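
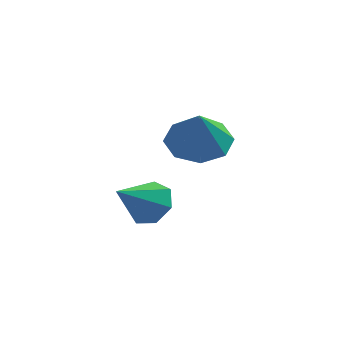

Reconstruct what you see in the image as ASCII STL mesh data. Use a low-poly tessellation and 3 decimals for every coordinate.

solid 
facet normal -0.150 0.519 -0.842
outer loop
vertex 2.179 0.097 -1.45
vertex 1.305 0.444 -1.08
vertex 2.265 0.758 -1.058
endloop
endfacet
facet normal 0.916 -0.286 0.281
outer loop
vertex 2.179 0.097 -1.45
vertex 2.265 0.758 -1.058
vertex 1.535 -0.344 0.2
endloop
endfacet
facet normal -0.150 0.518 -0.842
outer loop
vertex 2.265 0.758 -1.058
vertex 1.305 0.444 -1.08
vertex 1.789 1.235 -0.68
endloop
endfacet
facet normal 0.738 0.234 0.633
outer loop
vertex 2.265 0.758 -1.058
vertex 1.789 1.235 -0.68
vertex 1.535 -0.344 0.2
endloop
endfacet
facet normal -0.152 0.518 -0.841
outer loop
vertex 1.789 1.235 -0.68
vertex 1.305 0.444 -1.08
vertex 1.03 1.248 -0.535
endloop
endfacet
facet normal 0.174 0.458 0.872
outer loop
vertex 1.789 1.235 -0.68
vertex 1.03 1.248 -0.535
vertex 1.535 -0.344 0.2
endloop
endfacet
facet normal -0.150 0.519 -0.841
outer loop
vertex 1.03 1.248 -0.535
vertex 1.305 0.444 -1.08
vertex 0.432 0.791 -0.71
endloop
endfacet
facet normal -0.446 0.255 0.858
outer loop
vertex 1.03 1.248 -0.535
vertex 0.432 0.791 -0.71
vertex 1.535 -0.344 0.2
endloop
endfacet
facet normal -0.151 0.518 -0.842
outer loop
vertex 0.432 0.791 -0.71
vertex 1.305 0.444 -1.08
vertex 0.346 0.13 -1.101
endloop
endfacet
facet normal -0.758 -0.256 0.600
outer loop
vertex 0.432 0.791 -0.71
vertex 0.346 0.13 -1.101
vertex 1.535 -0.344 0.2
endloop
endfacet
facet normal -0.151 0.518 -0.842
outer loop
vertex 0.346 0.13 -1.101
vertex 1.305 0.444 -1.08
vertex 0.822 -0.347 -1.48
endloop
endfacet
facet normal -0.580 -0.776 0.248
outer loop
vertex 0.346 0.13 -1.101
vertex 0.822 -0.347 -1.48
vertex 1.535 -0.344 0.2
endloop
endfacet
facet normal -0.150 0.518 -0.842
outer loop
vertex 0.822 -0.347 -1.48
vertex 1.305 0.444 -1.08
vertex 1.581 -0.361 -1.624
endloop
endfacet
facet normal -0.017 -1.000 0.009
outer loop
vertex 0.822 -0.347 -1.48
vertex 1.581 -0.361 -1.624
vertex 1.535 -0.344 0.2
endloop
endfacet
facet normal -0.151 0.517 -0.842
outer loop
vertex 1.581 -0.361 -1.624
vertex 1.305 0.444 -1.08
vertex 2.179 0.097 -1.45
endloop
endfacet
facet normal 0.604 -0.797 0.023
outer loop
vertex 1.581 -0.361 -1.624
vertex 2.179 0.097 -1.45
vertex 1.535 -0.344 0.2
endloop
endfacet
facet normal 0.406 0.718 -0.565
outer loop
vertex 0.381 0.781 -3.296
vertex -0.203 0.648 -3.885
vertex -0.228 1.176 -3.232
endloop
endfacet
facet normal 0.161 0.090 0.983
outer loop
vertex 0.381 0.781 -3.296
vertex -0.228 1.176 -3.232
vertex -0.857 -0.508 -2.975
endloop
endfacet
facet normal 0.406 0.718 -0.565
outer loop
vertex -0.228 1.176 -3.232
vertex -0.203 0.648 -3.885
vertex -0.819 1.173 -3.66
endloop
endfacet
facet normal -0.556 0.324 0.765
outer loop
vertex -0.228 1.176 -3.232
vertex -0.819 1.173 -3.66
vertex -0.857 -0.508 -2.975
endloop
endfacet
facet normal 0.406 0.718 -0.565
outer loop
vertex -0.819 1.173 -3.66
vertex -0.203 0.648 -3.885
vertex -0.945 0.775 -4.257
endloop
endfacet
facet normal -0.985 0.084 0.152
outer loop
vertex -0.819 1.173 -3.66
vertex -0.945 0.775 -4.257
vertex -0.857 -0.508 -2.975
endloop
endfacet
facet normal 0.406 0.718 -0.565
outer loop
vertex -0.945 0.775 -4.257
vertex -0.203 0.648 -3.885
vertex -0.513 0.281 -4.574
endloop
endfacet
facet normal -0.802 -0.449 -0.394
outer loop
vertex -0.945 0.775 -4.257
vertex -0.513 0.281 -4.574
vertex -0.857 -0.508 -2.975
endloop
endfacet
facet normal 0.406 0.718 -0.565
outer loop
vertex -0.513 0.281 -4.574
vertex -0.203 0.648 -3.885
vertex 0.153 0.064 -4.372
endloop
endfacet
facet normal -0.145 -0.875 -0.463
outer loop
vertex -0.513 0.281 -4.574
vertex 0.153 0.064 -4.372
vertex -0.857 -0.508 -2.975
endloop
endfacet
facet normal 0.406 0.718 -0.565
outer loop
vertex 0.153 0.064 -4.372
vertex -0.203 0.648 -3.885
vertex 0.551 0.286 -3.803
endloop
endfacet
facet normal 0.490 -0.872 -0.003
outer loop
vertex 0.153 0.064 -4.372
vertex 0.551 0.286 -3.803
vertex -0.857 -0.508 -2.975
endloop
endfacet
facet normal 0.406 0.718 -0.565
outer loop
vertex 0.551 0.286 -3.803
vertex -0.203 0.648 -3.885
vertex 0.381 0.781 -3.296
endloop
endfacet
facet normal 0.627 -0.442 0.642
outer loop
vertex 0.551 0.286 -3.803
vertex 0.381 0.781 -3.296
vertex -0.857 -0.508 -2.975
endloop
endfacet

endsolid


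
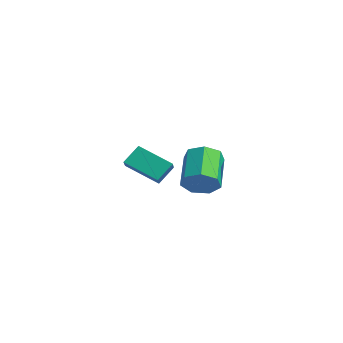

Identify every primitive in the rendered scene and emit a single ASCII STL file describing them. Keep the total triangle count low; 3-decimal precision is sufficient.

solid 
facet normal -0.718 0.446 -0.534
outer loop
vertex -4.467 2.192 2.214
vertex -3.087 3.3 1.283
vertex -4.358 1.32 1.339
endloop
endfacet
facet normal -0.690 -0.554 0.466
outer loop
vertex -3.553 0.82 1.937
vertex -4.467 2.192 2.214
vertex -4.358 1.32 1.339
endloop
endfacet
facet normal -0.718 0.446 -0.534
outer loop
vertex -4.358 1.32 1.339
vertex -3.087 3.3 1.283
vertex -2.978 2.428 0.408
endloop
endfacet
facet normal 0.088 -0.703 -0.706
outer loop
vertex -2.978 2.428 0.408
vertex -3.553 0.82 1.937
vertex -4.358 1.32 1.339
endloop
endfacet
facet normal -0.088 0.703 0.706
outer loop
vertex -4.467 2.192 2.214
vertex -2.282 2.8 1.881
vertex -3.087 3.3 1.283
endloop
endfacet
facet normal -0.690 -0.554 0.466
outer loop
vertex -3.662 1.692 2.812
vertex -4.467 2.192 2.214
vertex -3.553 0.82 1.937
endloop
endfacet
facet normal -0.088 0.703 0.706
outer loop
vertex -3.662 1.692 2.812
vertex -2.282 2.8 1.881
vertex -4.467 2.192 2.214
endloop
endfacet
facet normal 0.690 0.554 -0.466
outer loop
vertex -3.087 3.3 1.283
vertex -2.282 2.8 1.881
vertex -2.978 2.428 0.408
endloop
endfacet
facet normal 0.088 -0.703 -0.706
outer loop
vertex -2.173 1.928 1.006
vertex -3.553 0.82 1.937
vertex -2.978 2.428 0.408
endloop
endfacet
facet normal 0.690 0.554 -0.466
outer loop
vertex -2.978 2.428 0.408
vertex -2.282 2.8 1.881
vertex -2.173 1.928 1.006
endloop
endfacet
facet normal 0.718 -0.446 0.534
outer loop
vertex -2.173 1.928 1.006
vertex -3.662 1.692 2.812
vertex -3.553 0.82 1.937
endloop
endfacet
facet normal 0.718 -0.446 0.534
outer loop
vertex -2.282 2.8 1.881
vertex -3.662 1.692 2.812
vertex -2.173 1.928 1.006
endloop
endfacet
facet normal 0.695 -0.486 -0.530
outer loop
vertex 3.103 1.262 3.303
vertex 2.659 1.505 2.499
vertex 3.342 1.975 2.963
endloop
endfacet
facet normal 0.658 0.133 0.741
outer loop
vertex 3.103 1.262 3.303
vertex 3.342 1.975 2.963
vertex 1.686 2.253 4.385
endloop
endfacet
facet normal 0.658 0.134 0.741
outer loop
vertex 1.686 2.253 4.385
vertex 3.342 1.975 2.963
vertex 1.924 2.965 4.045
endloop
endfacet
facet normal -0.695 0.486 0.531
outer loop
vertex 1.686 2.253 4.385
vertex 1.924 2.965 4.045
vertex 1.241 2.495 3.581
endloop
endfacet
facet normal 0.695 -0.486 -0.531
outer loop
vertex 3.342 1.975 2.963
vertex 2.659 1.505 2.499
vertex 3.066 2.333 2.274
endloop
endfacet
facet normal 0.636 0.759 0.139
outer loop
vertex 3.342 1.975 2.963
vertex 3.066 2.333 2.274
vertex 1.924 2.965 4.045
endloop
endfacet
facet normal 0.637 0.758 0.140
outer loop
vertex 1.924 2.965 4.045
vertex 3.066 2.333 2.274
vertex 1.648 3.324 3.356
endloop
endfacet
facet normal -0.695 0.485 0.531
outer loop
vertex 1.924 2.965 4.045
vertex 1.648 3.324 3.356
vertex 1.241 2.495 3.581
endloop
endfacet
facet normal 0.695 -0.486 -0.530
outer loop
vertex 3.066 2.333 2.274
vertex 2.659 1.505 2.499
vertex 2.484 2.068 1.754
endloop
endfacet
facet normal 0.136 0.813 -0.566
outer loop
vertex 3.066 2.333 2.274
vertex 2.484 2.068 1.754
vertex 1.648 3.324 3.356
endloop
endfacet
facet normal 0.135 0.813 -0.567
outer loop
vertex 1.648 3.324 3.356
vertex 2.484 2.068 1.754
vertex 1.066 3.058 2.836
endloop
endfacet
facet normal -0.695 0.485 0.530
outer loop
vertex 1.648 3.324 3.356
vertex 1.066 3.058 2.836
vertex 1.241 2.495 3.581
endloop
endfacet
facet normal 0.695 -0.486 -0.530
outer loop
vertex 2.484 2.068 1.754
vertex 2.659 1.505 2.499
vertex 2.033 1.378 1.795
endloop
endfacet
facet normal -0.468 0.255 -0.846
outer loop
vertex 2.484 2.068 1.754
vertex 2.033 1.378 1.795
vertex 1.066 3.058 2.836
endloop
endfacet
facet normal -0.468 0.255 -0.846
outer loop
vertex 1.066 3.058 2.836
vertex 2.033 1.378 1.795
vertex 0.616 2.369 2.877
endloop
endfacet
facet normal -0.695 0.486 0.530
outer loop
vertex 1.066 3.058 2.836
vertex 0.616 2.369 2.877
vertex 1.241 2.495 3.581
endloop
endfacet
facet normal 0.695 -0.485 -0.530
outer loop
vertex 2.033 1.378 1.795
vertex 2.659 1.505 2.499
vertex 2.054 0.784 2.366
endloop
endfacet
facet normal -0.719 -0.495 -0.488
outer loop
vertex 2.033 1.378 1.795
vertex 2.054 0.784 2.366
vertex 0.616 2.369 2.877
endloop
endfacet
facet normal -0.719 -0.494 -0.489
outer loop
vertex 0.616 2.369 2.877
vertex 2.054 0.784 2.366
vertex 0.636 1.775 3.448
endloop
endfacet
facet normal -0.695 0.486 0.530
outer loop
vertex 0.616 2.369 2.877
vertex 0.636 1.775 3.448
vertex 1.241 2.495 3.581
endloop
endfacet
facet normal 0.695 -0.486 -0.530
outer loop
vertex 2.054 0.784 2.366
vertex 2.659 1.505 2.499
vertex 2.53 0.733 3.037
endloop
endfacet
facet normal -0.428 -0.872 0.237
outer loop
vertex 2.054 0.784 2.366
vertex 2.53 0.733 3.037
vertex 0.636 1.775 3.448
endloop
endfacet
facet normal -0.428 -0.872 0.237
outer loop
vertex 0.636 1.775 3.448
vertex 2.53 0.733 3.037
vertex 1.113 1.723 4.119
endloop
endfacet
facet normal -0.694 0.485 0.531
outer loop
vertex 0.636 1.775 3.448
vertex 1.113 1.723 4.119
vertex 1.241 2.495 3.581
endloop
endfacet
facet normal 0.695 -0.486 -0.530
outer loop
vertex 2.53 0.733 3.037
vertex 2.659 1.505 2.499
vertex 3.103 1.262 3.303
endloop
endfacet
facet normal 0.184 -0.593 0.784
outer loop
vertex 2.53 0.733 3.037
vertex 3.103 1.262 3.303
vertex 1.113 1.723 4.119
endloop
endfacet
facet normal 0.184 -0.593 0.784
outer loop
vertex 1.113 1.723 4.119
vertex 3.103 1.262 3.303
vertex 1.686 2.253 4.385
endloop
endfacet
facet normal -0.695 0.485 0.531
outer loop
vertex 1.113 1.723 4.119
vertex 1.686 2.253 4.385
vertex 1.241 2.495 3.581
endloop
endfacet

endsolid


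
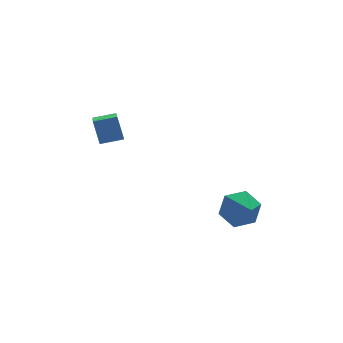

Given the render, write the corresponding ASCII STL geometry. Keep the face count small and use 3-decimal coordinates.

solid 
facet normal -0.942 0.269 -0.200
outer loop
vertex -2.525 2.656 1.525
vertex -1.959 4.157 0.878
vertex -2.451 2.234 0.611
endloop
endfacet
facet normal -0.327 -0.868 0.374
outer loop
vertex -1.641 2.003 0.782
vertex -2.525 2.656 1.525
vertex -2.451 2.234 0.611
endloop
endfacet
facet normal -0.942 0.269 -0.199
outer loop
vertex -2.451 2.234 0.611
vertex -1.959 4.157 0.878
vertex -1.886 3.735 -0.037
endloop
endfacet
facet normal 0.072 -0.418 -0.906
outer loop
vertex -1.886 3.735 -0.037
vertex -1.641 2.003 0.782
vertex -2.451 2.234 0.611
endloop
endfacet
facet normal -0.072 0.418 0.906
outer loop
vertex -2.525 2.656 1.525
vertex -1.149 3.926 1.049
vertex -1.959 4.157 0.878
endloop
endfacet
facet normal -0.327 -0.868 0.374
outer loop
vertex -1.714 2.425 1.697
vertex -2.525 2.656 1.525
vertex -1.641 2.003 0.782
endloop
endfacet
facet normal -0.073 0.418 0.905
outer loop
vertex -1.714 2.425 1.697
vertex -1.149 3.926 1.049
vertex -2.525 2.656 1.525
endloop
endfacet
facet normal 0.327 0.868 -0.374
outer loop
vertex -1.959 4.157 0.878
vertex -1.149 3.926 1.049
vertex -1.886 3.735 -0.037
endloop
endfacet
facet normal 0.073 -0.418 -0.906
outer loop
vertex -1.075 3.504 0.135
vertex -1.641 2.003 0.782
vertex -1.886 3.735 -0.037
endloop
endfacet
facet normal 0.327 0.868 -0.374
outer loop
vertex -1.886 3.735 -0.037
vertex -1.149 3.926 1.049
vertex -1.075 3.504 0.135
endloop
endfacet
facet normal 0.942 -0.269 0.199
outer loop
vertex -1.075 3.504 0.135
vertex -1.714 2.425 1.697
vertex -1.641 2.003 0.782
endloop
endfacet
facet normal 0.942 -0.268 0.200
outer loop
vertex -1.149 3.926 1.049
vertex -1.714 2.425 1.697
vertex -1.075 3.504 0.135
endloop
endfacet
facet normal 0.052 0.895 -0.444
outer loop
vertex 2.974 1.753 -2.8
vertex 2.589 1.439 -3.478
vertex 2.136 1.774 -2.855
endloop
endfacet
facet normal -0.068 -0.097 0.993
outer loop
vertex 2.974 1.753 -2.8
vertex 2.136 1.774 -2.855
vertex 2.531 0.401 -2.962
endloop
endfacet
facet normal 0.050 0.894 -0.445
outer loop
vertex 2.136 1.774 -2.855
vertex 2.589 1.439 -3.478
vertex 1.751 1.459 -3.532
endloop
endfacet
facet normal -0.778 -0.268 0.567
outer loop
vertex 2.136 1.774 -2.855
vertex 1.751 1.459 -3.532
vertex 2.531 0.401 -2.962
endloop
endfacet
facet normal 0.050 0.894 -0.444
outer loop
vertex 1.751 1.459 -3.532
vertex 2.589 1.439 -3.478
vertex 2.205 1.124 -4.155
endloop
endfacet
facet normal -0.738 -0.647 -0.190
outer loop
vertex 1.751 1.459 -3.532
vertex 2.205 1.124 -4.155
vertex 2.531 0.401 -2.962
endloop
endfacet
facet normal 0.051 0.894 -0.445
outer loop
vertex 2.205 1.124 -4.155
vertex 2.589 1.439 -3.478
vertex 3.043 1.104 -4.1
endloop
endfacet
facet normal 0.014 -0.853 -0.521
outer loop
vertex 2.205 1.124 -4.155
vertex 3.043 1.104 -4.1
vertex 2.531 0.401 -2.962
endloop
endfacet
facet normal 0.051 0.894 -0.445
outer loop
vertex 3.043 1.104 -4.1
vertex 2.589 1.439 -3.478
vertex 3.427 1.419 -3.423
endloop
endfacet
facet normal 0.726 -0.682 -0.095
outer loop
vertex 3.043 1.104 -4.1
vertex 3.427 1.419 -3.423
vertex 2.531 0.401 -2.962
endloop
endfacet
facet normal 0.050 0.895 -0.443
outer loop
vertex 3.427 1.419 -3.423
vertex 2.589 1.439 -3.478
vertex 2.974 1.753 -2.8
endloop
endfacet
facet normal 0.686 -0.304 0.661
outer loop
vertex 3.427 1.419 -3.423
vertex 2.974 1.753 -2.8
vertex 2.531 0.401 -2.962
endloop
endfacet

endsolid


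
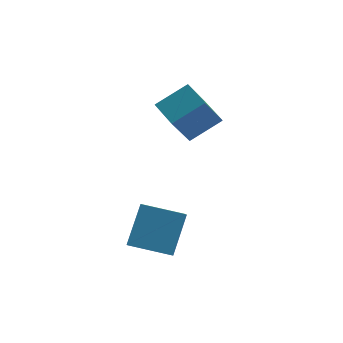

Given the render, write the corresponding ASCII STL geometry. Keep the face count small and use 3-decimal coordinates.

solid 
facet normal -0.970 0.159 0.184
outer loop
vertex 0.931 -4.589 -3.804
vertex 1.457 -3.234 -2.206
vertex 0.933 -3.949 -4.348
endloop
endfacet
facet normal -0.243 -0.628 -0.739
outer loop
vertex 2.863 -4.266 -4.714
vertex 0.931 -4.589 -3.804
vertex 0.933 -3.949 -4.348
endloop
endfacet
facet normal -0.970 0.159 0.184
outer loop
vertex 0.933 -3.949 -4.348
vertex 1.457 -3.234 -2.206
vertex 1.459 -2.594 -2.75
endloop
endfacet
facet normal 0.002 0.762 -0.647
outer loop
vertex 1.459 -2.594 -2.75
vertex 2.863 -4.266 -4.714
vertex 0.933 -3.949 -4.348
endloop
endfacet
facet normal -0.002 -0.762 0.647
outer loop
vertex 0.931 -4.589 -3.804
vertex 3.387 -3.551 -2.572
vertex 1.457 -3.234 -2.206
endloop
endfacet
facet normal -0.243 -0.628 -0.739
outer loop
vertex 2.861 -4.906 -4.17
vertex 0.931 -4.589 -3.804
vertex 2.863 -4.266 -4.714
endloop
endfacet
facet normal -0.002 -0.762 0.647
outer loop
vertex 2.861 -4.906 -4.17
vertex 3.387 -3.551 -2.572
vertex 0.931 -4.589 -3.804
endloop
endfacet
facet normal 0.243 0.628 0.739
outer loop
vertex 1.457 -3.234 -2.206
vertex 3.387 -3.551 -2.572
vertex 1.459 -2.594 -2.75
endloop
endfacet
facet normal 0.002 0.762 -0.647
outer loop
vertex 3.389 -2.911 -3.116
vertex 2.863 -4.266 -4.714
vertex 1.459 -2.594 -2.75
endloop
endfacet
facet normal 0.243 0.628 0.739
outer loop
vertex 1.459 -2.594 -2.75
vertex 3.387 -3.551 -2.572
vertex 3.389 -2.911 -3.116
endloop
endfacet
facet normal 0.970 -0.159 -0.184
outer loop
vertex 3.389 -2.911 -3.116
vertex 2.861 -4.906 -4.17
vertex 2.863 -4.266 -4.714
endloop
endfacet
facet normal 0.970 -0.159 -0.184
outer loop
vertex 3.387 -3.551 -2.572
vertex 2.861 -4.906 -4.17
vertex 3.389 -2.911 -3.116
endloop
endfacet
facet normal -0.509 0.833 0.217
outer loop
vertex 3.303 1.372 2.297
vertex 4.055 2.286 0.551
vertex 1.885 0.749 1.36
endloop
endfacet
facet normal -0.357 -0.433 0.828
outer loop
vertex 2.665 -0.526 1.029
vertex 3.303 1.372 2.297
vertex 1.885 0.749 1.36
endloop
endfacet
facet normal -0.510 0.833 0.216
outer loop
vertex 1.885 0.749 1.36
vertex 4.055 2.286 0.551
vertex 2.638 1.662 -0.386
endloop
endfacet
facet normal -0.783 -0.345 -0.518
outer loop
vertex 2.638 1.662 -0.386
vertex 2.665 -0.526 1.029
vertex 1.885 0.749 1.36
endloop
endfacet
facet normal 0.783 0.345 0.518
outer loop
vertex 3.303 1.372 2.297
vertex 4.835 1.011 0.22
vertex 4.055 2.286 0.551
endloop
endfacet
facet normal -0.357 -0.433 0.828
outer loop
vertex 4.082 0.098 1.966
vertex 3.303 1.372 2.297
vertex 2.665 -0.526 1.029
endloop
endfacet
facet normal 0.783 0.344 0.518
outer loop
vertex 4.082 0.098 1.966
vertex 4.835 1.011 0.22
vertex 3.303 1.372 2.297
endloop
endfacet
facet normal 0.357 0.433 -0.828
outer loop
vertex 4.055 2.286 0.551
vertex 4.835 1.011 0.22
vertex 2.638 1.662 -0.386
endloop
endfacet
facet normal -0.783 -0.344 -0.518
outer loop
vertex 3.417 0.388 -0.717
vertex 2.665 -0.526 1.029
vertex 2.638 1.662 -0.386
endloop
endfacet
facet normal 0.357 0.433 -0.828
outer loop
vertex 2.638 1.662 -0.386
vertex 4.835 1.011 0.22
vertex 3.417 0.388 -0.717
endloop
endfacet
facet normal 0.510 -0.833 -0.216
outer loop
vertex 3.417 0.388 -0.717
vertex 4.082 0.098 1.966
vertex 2.665 -0.526 1.029
endloop
endfacet
facet normal 0.509 -0.833 -0.216
outer loop
vertex 4.835 1.011 0.22
vertex 4.082 0.098 1.966
vertex 3.417 0.388 -0.717
endloop
endfacet

endsolid


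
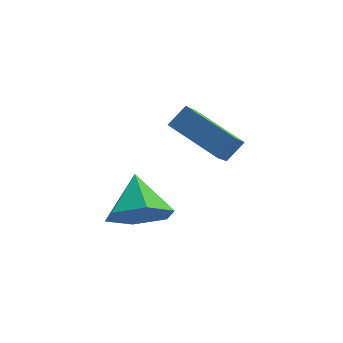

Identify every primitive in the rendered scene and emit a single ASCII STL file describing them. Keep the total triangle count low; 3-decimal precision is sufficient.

solid 
facet normal 0.073 -0.814 -0.577
outer loop
vertex -2.256 -1.47 -3.012
vertex -3.016 -1.898 -2.504
vertex -3.208 -1.336 -3.321
endloop
endfacet
facet normal 0.243 0.903 -0.356
outer loop
vertex -2.256 -1.47 -3.012
vertex -3.208 -1.336 -3.321
vertex -3.124 -0.702 -1.656
endloop
endfacet
facet normal 0.073 -0.814 -0.577
outer loop
vertex -3.208 -1.336 -3.321
vertex -3.016 -1.898 -2.504
vertex -3.969 -1.764 -2.813
endloop
endfacet
facet normal -0.599 0.758 -0.258
outer loop
vertex -3.208 -1.336 -3.321
vertex -3.969 -1.764 -2.813
vertex -3.124 -0.702 -1.656
endloop
endfacet
facet normal 0.073 -0.814 -0.577
outer loop
vertex -3.969 -1.764 -2.813
vertex -3.016 -1.898 -2.504
vertex -3.777 -2.326 -1.996
endloop
endfacet
facet normal -0.879 0.271 0.393
outer loop
vertex -3.969 -1.764 -2.813
vertex -3.777 -2.326 -1.996
vertex -3.124 -0.702 -1.656
endloop
endfacet
facet normal 0.073 -0.814 -0.577
outer loop
vertex -3.777 -2.326 -1.996
vertex -3.016 -1.898 -2.504
vertex -2.825 -2.46 -1.687
endloop
endfacet
facet normal -0.317 -0.071 0.946
outer loop
vertex -3.777 -2.326 -1.996
vertex -2.825 -2.46 -1.687
vertex -3.124 -0.702 -1.656
endloop
endfacet
facet normal 0.073 -0.814 -0.577
outer loop
vertex -2.825 -2.46 -1.687
vertex -3.016 -1.898 -2.504
vertex -2.064 -2.032 -2.195
endloop
endfacet
facet normal 0.524 0.074 0.848
outer loop
vertex -2.825 -2.46 -1.687
vertex -2.064 -2.032 -2.195
vertex -3.124 -0.702 -1.656
endloop
endfacet
facet normal 0.073 -0.814 -0.577
outer loop
vertex -2.064 -2.032 -2.195
vertex -3.016 -1.898 -2.504
vertex -2.256 -1.47 -3.012
endloop
endfacet
facet normal 0.804 0.561 0.197
outer loop
vertex -2.064 -2.032 -2.195
vertex -2.256 -1.47 -3.012
vertex -3.124 -0.702 -1.656
endloop
endfacet
facet normal -0.730 0.595 0.337
outer loop
vertex -2.154 1.121 -0.935
vertex -1.625 1.45 -0.371
vertex -1.847 1.928 -1.695
endloop
endfacet
facet normal -0.630 -0.392 -0.671
outer loop
vertex -0.475 0.81 -2.329
vertex -2.154 1.121 -0.935
vertex -1.847 1.928 -1.695
endloop
endfacet
facet normal -0.730 0.595 0.337
outer loop
vertex -1.847 1.928 -1.695
vertex -1.625 1.45 -0.371
vertex -1.318 2.257 -1.131
endloop
endfacet
facet normal 0.267 0.702 -0.660
outer loop
vertex -1.318 2.257 -1.131
vertex -0.475 0.81 -2.329
vertex -1.847 1.928 -1.695
endloop
endfacet
facet normal -0.267 -0.702 0.660
outer loop
vertex -2.154 1.121 -0.935
vertex -0.253 0.332 -1.005
vertex -1.625 1.45 -0.371
endloop
endfacet
facet normal -0.630 -0.392 -0.671
outer loop
vertex -0.782 0.003 -1.569
vertex -2.154 1.121 -0.935
vertex -0.475 0.81 -2.329
endloop
endfacet
facet normal -0.267 -0.702 0.660
outer loop
vertex -0.782 0.003 -1.569
vertex -0.253 0.332 -1.005
vertex -2.154 1.121 -0.935
endloop
endfacet
facet normal 0.630 0.392 0.671
outer loop
vertex -1.625 1.45 -0.371
vertex -0.253 0.332 -1.005
vertex -1.318 2.257 -1.131
endloop
endfacet
facet normal 0.267 0.702 -0.660
outer loop
vertex 0.054 1.139 -1.765
vertex -0.475 0.81 -2.329
vertex -1.318 2.257 -1.131
endloop
endfacet
facet normal 0.630 0.392 0.671
outer loop
vertex -1.318 2.257 -1.131
vertex -0.253 0.332 -1.005
vertex 0.054 1.139 -1.765
endloop
endfacet
facet normal 0.730 -0.595 -0.337
outer loop
vertex 0.054 1.139 -1.765
vertex -0.782 0.003 -1.569
vertex -0.475 0.81 -2.329
endloop
endfacet
facet normal 0.730 -0.595 -0.337
outer loop
vertex -0.253 0.332 -1.005
vertex -0.782 0.003 -1.569
vertex 0.054 1.139 -1.765
endloop
endfacet

endsolid


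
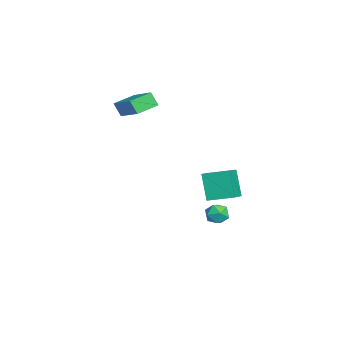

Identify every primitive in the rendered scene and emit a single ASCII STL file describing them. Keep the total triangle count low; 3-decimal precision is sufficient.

solid 
facet normal -0.873 0.276 -0.403
outer loop
vertex 1.576 1.747 0.62
vertex 1.817 2.983 0.943
vertex 2.263 1.963 -0.719
endloop
endfacet
facet normal -0.185 -0.951 -0.248
outer loop
vertex 3.423 1.597 -0.183
vertex 1.576 1.747 0.62
vertex 2.263 1.963 -0.719
endloop
endfacet
facet normal -0.873 0.276 -0.403
outer loop
vertex 2.263 1.963 -0.719
vertex 1.817 2.983 0.943
vertex 2.504 3.199 -0.396
endloop
endfacet
facet normal 0.452 0.142 -0.881
outer loop
vertex 2.504 3.199 -0.396
vertex 3.423 1.597 -0.183
vertex 2.263 1.963 -0.719
endloop
endfacet
facet normal -0.452 -0.142 0.881
outer loop
vertex 1.576 1.747 0.62
vertex 2.977 2.617 1.479
vertex 1.817 2.983 0.943
endloop
endfacet
facet normal -0.185 -0.951 -0.248
outer loop
vertex 2.736 1.381 1.156
vertex 1.576 1.747 0.62
vertex 3.423 1.597 -0.183
endloop
endfacet
facet normal -0.452 -0.142 0.881
outer loop
vertex 2.736 1.381 1.156
vertex 2.977 2.617 1.479
vertex 1.576 1.747 0.62
endloop
endfacet
facet normal 0.185 0.951 0.248
outer loop
vertex 1.817 2.983 0.943
vertex 2.977 2.617 1.479
vertex 2.504 3.199 -0.396
endloop
endfacet
facet normal 0.452 0.142 -0.881
outer loop
vertex 3.664 2.833 0.14
vertex 3.423 1.597 -0.183
vertex 2.504 3.199 -0.396
endloop
endfacet
facet normal 0.185 0.951 0.248
outer loop
vertex 2.504 3.199 -0.396
vertex 2.977 2.617 1.479
vertex 3.664 2.833 0.14
endloop
endfacet
facet normal 0.873 -0.276 0.403
outer loop
vertex 3.664 2.833 0.14
vertex 2.736 1.381 1.156
vertex 3.423 1.597 -0.183
endloop
endfacet
facet normal 0.873 -0.276 0.403
outer loop
vertex 2.977 2.617 1.479
vertex 2.736 1.381 1.156
vertex 3.664 2.833 0.14
endloop
endfacet
facet normal -0.397 0.191 0.898
outer loop
vertex -0.255 2.67 -2.612
vertex -0.748 2.246 -2.74
vertex -0.193 2.031 -2.449
endloop
endfacet
facet normal 0.315 0.263 0.912
outer loop
vertex -0.255 2.67 -2.612
vertex -0.193 2.031 -2.449
vertex 0.318 2.355 -2.719
endloop
endfacet
facet normal 0.495 0.756 0.429
outer loop
vertex -0.255 2.67 -2.612
vertex 0.318 2.355 -2.719
vertex 0.079 2.771 -3.176
endloop
endfacet
facet normal -0.104 0.988 0.115
outer loop
vertex -0.255 2.67 -2.612
vertex 0.079 2.771 -3.176
vertex -0.58 2.703 -3.189
endloop
endfacet
facet normal -0.654 0.639 0.405
outer loop
vertex -0.255 2.67 -2.612
vertex -0.58 2.703 -3.189
vertex -0.748 2.246 -2.74
endloop
endfacet
facet normal 0.603 -0.356 0.714
outer loop
vertex 0.318 2.355 -2.719
vertex -0.193 2.031 -2.449
vertex 0.18 1.737 -2.911
endloop
endfacet
facet normal -0.546 -0.475 0.690
outer loop
vertex -0.193 2.031 -2.449
vertex -0.748 2.246 -2.74
vertex -0.479 1.669 -2.924
endloop
endfacet
facet normal -0.963 0.248 -0.107
outer loop
vertex -0.748 2.246 -2.74
vertex -0.58 2.703 -3.189
vertex -0.718 2.085 -3.381
endloop
endfacet
facet normal -0.073 0.814 -0.577
outer loop
vertex -0.58 2.703 -3.189
vertex 0.079 2.771 -3.176
vertex -0.207 2.409 -3.651
endloop
endfacet
facet normal 0.896 0.439 -0.068
outer loop
vertex 0.079 2.771 -3.176
vertex 0.318 2.355 -2.719
vertex 0.348 2.194 -3.36
endloop
endfacet
facet normal 0.104 -0.988 -0.115
outer loop
vertex -0.145 1.77 -3.488
vertex 0.18 1.737 -2.911
vertex -0.479 1.669 -2.924
endloop
endfacet
facet normal -0.495 -0.756 -0.429
outer loop
vertex -0.145 1.77 -3.488
vertex -0.479 1.669 -2.924
vertex -0.718 2.085 -3.381
endloop
endfacet
facet normal -0.315 -0.263 -0.912
outer loop
vertex -0.145 1.77 -3.488
vertex -0.718 2.085 -3.381
vertex -0.207 2.409 -3.651
endloop
endfacet
facet normal 0.397 -0.191 -0.898
outer loop
vertex -0.145 1.77 -3.488
vertex -0.207 2.409 -3.651
vertex 0.348 2.194 -3.36
endloop
endfacet
facet normal 0.654 -0.639 -0.405
outer loop
vertex -0.145 1.77 -3.488
vertex 0.348 2.194 -3.36
vertex 0.18 1.737 -2.911
endloop
endfacet
facet normal 0.073 -0.814 0.577
outer loop
vertex -0.479 1.669 -2.924
vertex 0.18 1.737 -2.911
vertex -0.193 2.031 -2.449
endloop
endfacet
facet normal -0.896 -0.439 0.068
outer loop
vertex -0.718 2.085 -3.381
vertex -0.479 1.669 -2.924
vertex -0.748 2.246 -2.74
endloop
endfacet
facet normal -0.603 0.356 -0.714
outer loop
vertex -0.207 2.409 -3.651
vertex -0.718 2.085 -3.381
vertex -0.58 2.703 -3.189
endloop
endfacet
facet normal 0.546 0.475 -0.690
outer loop
vertex 0.348 2.194 -3.36
vertex -0.207 2.409 -3.651
vertex 0.079 2.771 -3.176
endloop
endfacet
facet normal 0.963 -0.248 0.107
outer loop
vertex 0.18 1.737 -2.911
vertex 0.348 2.194 -3.36
vertex 0.318 2.355 -2.719
endloop
endfacet
facet normal -0.791 -0.421 -0.444
outer loop
vertex -2.94 -2.616 3.032
vertex -3.605 -1.637 3.287
vertex -2.713 -2.271 2.301
endloop
endfacet
facet normal 0.550 -0.808 -0.211
outer loop
vertex -1.235 -1.483 3.133
vertex -2.94 -2.616 3.032
vertex -2.713 -2.271 2.301
endloop
endfacet
facet normal -0.791 -0.421 -0.444
outer loop
vertex -2.713 -2.271 2.301
vertex -3.605 -1.637 3.287
vertex -3.378 -1.292 2.556
endloop
endfacet
facet normal 0.271 0.411 -0.871
outer loop
vertex -3.378 -1.292 2.556
vertex -1.235 -1.483 3.133
vertex -2.713 -2.271 2.301
endloop
endfacet
facet normal -0.271 -0.411 0.871
outer loop
vertex -2.94 -2.616 3.032
vertex -2.127 -0.849 4.119
vertex -3.605 -1.637 3.287
endloop
endfacet
facet normal 0.550 -0.808 -0.211
outer loop
vertex -1.462 -1.828 3.864
vertex -2.94 -2.616 3.032
vertex -1.235 -1.483 3.133
endloop
endfacet
facet normal -0.271 -0.411 0.871
outer loop
vertex -1.462 -1.828 3.864
vertex -2.127 -0.849 4.119
vertex -2.94 -2.616 3.032
endloop
endfacet
facet normal -0.550 0.808 0.211
outer loop
vertex -3.605 -1.637 3.287
vertex -2.127 -0.849 4.119
vertex -3.378 -1.292 2.556
endloop
endfacet
facet normal 0.271 0.411 -0.871
outer loop
vertex -1.9 -0.504 3.388
vertex -1.235 -1.483 3.133
vertex -3.378 -1.292 2.556
endloop
endfacet
facet normal -0.550 0.808 0.211
outer loop
vertex -3.378 -1.292 2.556
vertex -2.127 -0.849 4.119
vertex -1.9 -0.504 3.388
endloop
endfacet
facet normal 0.791 0.421 0.444
outer loop
vertex -1.9 -0.504 3.388
vertex -1.462 -1.828 3.864
vertex -1.235 -1.483 3.133
endloop
endfacet
facet normal 0.791 0.421 0.444
outer loop
vertex -2.127 -0.849 4.119
vertex -1.462 -1.828 3.864
vertex -1.9 -0.504 3.388
endloop
endfacet

endsolid


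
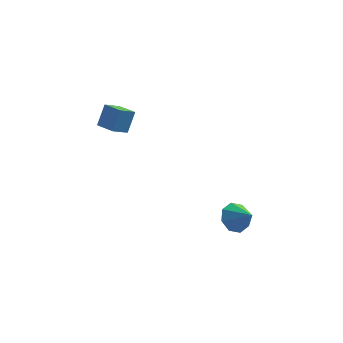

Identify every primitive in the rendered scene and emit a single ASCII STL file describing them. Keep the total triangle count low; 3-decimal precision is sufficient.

solid 
facet normal -0.747 0.443 -0.496
outer loop
vertex 4.037 -0.679 -4.012
vertex 3.533 -1.391 -3.89
vertex 3.678 -0.647 -3.443
endloop
endfacet
facet normal 0.753 0.482 0.448
outer loop
vertex 4.037 -0.679 -4.012
vertex 3.678 -0.647 -3.443
vertex 4.407 -1.909 -3.31
endloop
endfacet
facet normal -0.746 0.444 -0.497
outer loop
vertex 3.678 -0.647 -3.443
vertex 3.533 -1.391 -3.89
vertex 3.234 -1.05 -3.136
endloop
endfacet
facet normal 0.348 0.295 0.890
outer loop
vertex 3.678 -0.647 -3.443
vertex 3.234 -1.05 -3.136
vertex 4.407 -1.909 -3.31
endloop
endfacet
facet normal -0.747 0.443 -0.496
outer loop
vertex 3.234 -1.05 -3.136
vertex 3.533 -1.391 -3.89
vertex 2.966 -1.653 -3.271
endloop
endfacet
facet normal -0.012 -0.214 0.977
outer loop
vertex 3.234 -1.05 -3.136
vertex 2.966 -1.653 -3.271
vertex 4.407 -1.909 -3.31
endloop
endfacet
facet normal -0.747 0.443 -0.496
outer loop
vertex 2.966 -1.653 -3.271
vertex 3.533 -1.391 -3.89
vertex 3.03 -2.102 -3.768
endloop
endfacet
facet normal -0.114 -0.744 0.658
outer loop
vertex 2.966 -1.653 -3.271
vertex 3.03 -2.102 -3.768
vertex 4.407 -1.909 -3.31
endloop
endfacet
facet normal -0.746 0.443 -0.497
outer loop
vertex 3.03 -2.102 -3.768
vertex 3.533 -1.391 -3.89
vertex 3.389 -2.135 -4.337
endloop
endfacet
facet normal 0.099 -0.988 0.120
outer loop
vertex 3.03 -2.102 -3.768
vertex 3.389 -2.135 -4.337
vertex 4.407 -1.909 -3.31
endloop
endfacet
facet normal -0.747 0.443 -0.496
outer loop
vertex 3.389 -2.135 -4.337
vertex 3.533 -1.391 -3.89
vertex 3.832 -1.732 -4.645
endloop
endfacet
facet normal 0.504 -0.801 -0.323
outer loop
vertex 3.389 -2.135 -4.337
vertex 3.832 -1.732 -4.645
vertex 4.407 -1.909 -3.31
endloop
endfacet
facet normal -0.746 0.444 -0.496
outer loop
vertex 3.832 -1.732 -4.645
vertex 3.533 -1.391 -3.89
vertex 4.101 -1.129 -4.51
endloop
endfacet
facet normal 0.863 -0.293 -0.411
outer loop
vertex 3.832 -1.732 -4.645
vertex 4.101 -1.129 -4.51
vertex 4.407 -1.909 -3.31
endloop
endfacet
facet normal -0.746 0.443 -0.496
outer loop
vertex 4.101 -1.129 -4.51
vertex 3.533 -1.391 -3.89
vertex 4.037 -0.679 -4.012
endloop
endfacet
facet normal 0.967 0.239 -0.091
outer loop
vertex 4.101 -1.129 -4.51
vertex 4.037 -0.679 -4.012
vertex 4.407 -1.909 -3.31
endloop
endfacet
facet normal -0.805 0.592 -0.052
outer loop
vertex -3.058 0.154 1.924
vertex -2.542 0.824 1.561
vertex -3.307 -0.286 0.759
endloop
endfacet
facet normal -0.560 -0.728 0.395
outer loop
vertex -2.358 -0.984 0.819
vertex -3.058 0.154 1.924
vertex -3.307 -0.286 0.759
endloop
endfacet
facet normal -0.805 0.591 -0.051
outer loop
vertex -3.307 -0.286 0.759
vertex -2.542 0.824 1.561
vertex -2.792 0.384 0.396
endloop
endfacet
facet normal -0.196 -0.346 -0.917
outer loop
vertex -2.792 0.384 0.396
vertex -2.358 -0.984 0.819
vertex -3.307 -0.286 0.759
endloop
endfacet
facet normal 0.196 0.346 0.918
outer loop
vertex -3.058 0.154 1.924
vertex -1.593 0.126 1.621
vertex -2.542 0.824 1.561
endloop
endfacet
facet normal -0.560 -0.728 0.395
outer loop
vertex -2.108 -0.544 1.984
vertex -3.058 0.154 1.924
vertex -2.358 -0.984 0.819
endloop
endfacet
facet normal 0.196 0.346 0.917
outer loop
vertex -2.108 -0.544 1.984
vertex -1.593 0.126 1.621
vertex -3.058 0.154 1.924
endloop
endfacet
facet normal 0.560 0.728 -0.395
outer loop
vertex -2.542 0.824 1.561
vertex -1.593 0.126 1.621
vertex -2.792 0.384 0.396
endloop
endfacet
facet normal -0.196 -0.346 -0.917
outer loop
vertex -1.842 -0.314 0.456
vertex -2.358 -0.984 0.819
vertex -2.792 0.384 0.396
endloop
endfacet
facet normal 0.560 0.728 -0.395
outer loop
vertex -2.792 0.384 0.396
vertex -1.593 0.126 1.621
vertex -1.842 -0.314 0.456
endloop
endfacet
facet normal 0.804 -0.592 0.051
outer loop
vertex -1.842 -0.314 0.456
vertex -2.108 -0.544 1.984
vertex -2.358 -0.984 0.819
endloop
endfacet
facet normal 0.805 -0.591 0.051
outer loop
vertex -1.593 0.126 1.621
vertex -2.108 -0.544 1.984
vertex -1.842 -0.314 0.456
endloop
endfacet

endsolid


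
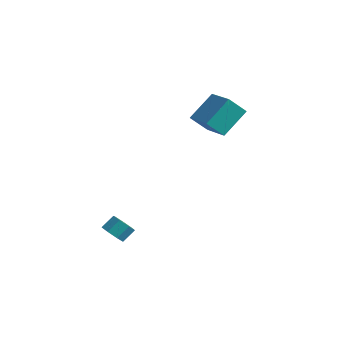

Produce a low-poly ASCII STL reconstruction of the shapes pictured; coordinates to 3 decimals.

solid 
facet normal -0.439 -0.532 0.724
outer loop
vertex 0.688 3.744 4.562
vertex -1.155 4.499 3.999
vertex 0.435 2.124 3.218
endloop
endfacet
facet normal 0.891 -0.364 0.272
outer loop
vertex 1.075 2.901 2.161
vertex 0.688 3.744 4.562
vertex 0.435 2.124 3.218
endloop
endfacet
facet normal -0.439 -0.532 0.724
outer loop
vertex 0.435 2.124 3.218
vertex -1.155 4.499 3.999
vertex -1.409 2.879 2.656
endloop
endfacet
facet normal -0.120 -0.764 -0.634
outer loop
vertex -1.409 2.879 2.656
vertex 1.075 2.901 2.161
vertex 0.435 2.124 3.218
endloop
endfacet
facet normal 0.119 0.764 0.634
outer loop
vertex 0.688 3.744 4.562
vertex -0.515 5.276 2.942
vertex -1.155 4.499 3.999
endloop
endfacet
facet normal 0.891 -0.365 0.272
outer loop
vertex 1.329 4.521 3.504
vertex 0.688 3.744 4.562
vertex 1.075 2.901 2.161
endloop
endfacet
facet normal 0.120 0.764 0.634
outer loop
vertex 1.329 4.521 3.504
vertex -0.515 5.276 2.942
vertex 0.688 3.744 4.562
endloop
endfacet
facet normal -0.891 0.365 -0.271
outer loop
vertex -1.155 4.499 3.999
vertex -0.515 5.276 2.942
vertex -1.409 2.879 2.656
endloop
endfacet
facet normal -0.120 -0.764 -0.634
outer loop
vertex -0.768 3.656 1.598
vertex 1.075 2.901 2.161
vertex -1.409 2.879 2.656
endloop
endfacet
facet normal -0.891 0.365 -0.272
outer loop
vertex -1.409 2.879 2.656
vertex -0.515 5.276 2.942
vertex -0.768 3.656 1.598
endloop
endfacet
facet normal 0.439 0.532 -0.724
outer loop
vertex -0.768 3.656 1.598
vertex 1.329 4.521 3.504
vertex 1.075 2.901 2.161
endloop
endfacet
facet normal 0.439 0.532 -0.724
outer loop
vertex -0.515 5.276 2.942
vertex 1.329 4.521 3.504
vertex -0.768 3.656 1.598
endloop
endfacet
facet normal -0.206 -0.735 -0.646
outer loop
vertex -0.837 -3.367 -4.22
vertex -1.533 -3.468 -3.883
vertex -1.344 -2.999 -4.477
endloop
endfacet
facet normal 0.630 0.405 -0.663
outer loop
vertex -0.837 -3.367 -4.22
vertex -1.344 -2.999 -4.477
vertex -0.63 -2.632 -3.574
endloop
endfacet
facet normal 0.630 0.405 -0.663
outer loop
vertex -0.63 -2.632 -3.574
vertex -1.344 -2.999 -4.477
vertex -1.137 -2.264 -3.831
endloop
endfacet
facet normal 0.207 0.735 0.645
outer loop
vertex -0.63 -2.632 -3.574
vertex -1.137 -2.264 -3.831
vertex -1.327 -2.732 -3.237
endloop
endfacet
facet normal -0.206 -0.735 -0.646
outer loop
vertex -1.344 -2.999 -4.477
vertex -1.533 -3.468 -3.883
vertex -1.993 -2.984 -4.287
endloop
endfacet
facet normal -0.192 0.678 -0.710
outer loop
vertex -1.344 -2.999 -4.477
vertex -1.993 -2.984 -4.287
vertex -1.137 -2.264 -3.831
endloop
endfacet
facet normal -0.192 0.678 -0.710
outer loop
vertex -1.137 -2.264 -3.831
vertex -1.993 -2.984 -4.287
vertex -1.786 -2.249 -3.641
endloop
endfacet
facet normal 0.206 0.736 0.645
outer loop
vertex -1.137 -2.264 -3.831
vertex -1.786 -2.249 -3.641
vertex -1.327 -2.732 -3.237
endloop
endfacet
facet normal -0.207 -0.735 -0.645
outer loop
vertex -1.993 -2.984 -4.287
vertex -1.533 -3.468 -3.883
vertex -2.296 -3.333 -3.792
endloop
endfacet
facet normal -0.870 0.440 -0.222
outer loop
vertex -1.993 -2.984 -4.287
vertex -2.296 -3.333 -3.792
vertex -1.786 -2.249 -3.641
endloop
endfacet
facet normal -0.869 0.440 -0.225
outer loop
vertex -1.786 -2.249 -3.641
vertex -2.296 -3.333 -3.792
vertex -2.09 -2.597 -3.147
endloop
endfacet
facet normal 0.206 0.736 0.645
outer loop
vertex -1.786 -2.249 -3.641
vertex -2.09 -2.597 -3.147
vertex -1.327 -2.732 -3.237
endloop
endfacet
facet normal -0.207 -0.735 -0.645
outer loop
vertex -2.296 -3.333 -3.792
vertex -1.533 -3.468 -3.883
vertex -2.025 -3.783 -3.366
endloop
endfacet
facet normal -0.893 -0.129 0.432
outer loop
vertex -2.296 -3.333 -3.792
vertex -2.025 -3.783 -3.366
vertex -2.09 -2.597 -3.147
endloop
endfacet
facet normal -0.892 -0.129 0.432
outer loop
vertex -2.09 -2.597 -3.147
vertex -2.025 -3.783 -3.366
vertex -1.818 -3.048 -2.72
endloop
endfacet
facet normal 0.206 0.735 0.645
outer loop
vertex -2.09 -2.597 -3.147
vertex -1.818 -3.048 -2.72
vertex -1.327 -2.732 -3.237
endloop
endfacet
facet normal -0.207 -0.735 -0.645
outer loop
vertex -2.025 -3.783 -3.366
vertex -1.533 -3.468 -3.883
vertex -1.384 -3.996 -3.329
endloop
endfacet
facet normal -0.244 -0.601 0.761
outer loop
vertex -2.025 -3.783 -3.366
vertex -1.384 -3.996 -3.329
vertex -1.818 -3.048 -2.72
endloop
endfacet
facet normal -0.244 -0.601 0.761
outer loop
vertex -1.818 -3.048 -2.72
vertex -1.384 -3.996 -3.329
vertex -1.177 -3.261 -2.683
endloop
endfacet
facet normal 0.207 0.735 0.646
outer loop
vertex -1.818 -3.048 -2.72
vertex -1.177 -3.261 -2.683
vertex -1.327 -2.732 -3.237
endloop
endfacet
facet normal -0.206 -0.735 -0.645
outer loop
vertex -1.384 -3.996 -3.329
vertex -1.533 -3.468 -3.883
vertex -0.855 -3.811 -3.709
endloop
endfacet
facet normal 0.589 -0.621 0.518
outer loop
vertex -1.384 -3.996 -3.329
vertex -0.855 -3.811 -3.709
vertex -1.177 -3.261 -2.683
endloop
endfacet
facet normal 0.589 -0.621 0.518
outer loop
vertex -1.177 -3.261 -2.683
vertex -0.855 -3.811 -3.709
vertex -0.648 -3.076 -3.063
endloop
endfacet
facet normal 0.207 0.735 0.646
outer loop
vertex -1.177 -3.261 -2.683
vertex -0.648 -3.076 -3.063
vertex -1.327 -2.732 -3.237
endloop
endfacet
facet normal -0.206 -0.735 -0.646
outer loop
vertex -0.855 -3.811 -3.709
vertex -1.533 -3.468 -3.883
vertex -0.837 -3.367 -4.22
endloop
endfacet
facet normal 0.978 -0.173 -0.116
outer loop
vertex -0.855 -3.811 -3.709
vertex -0.837 -3.367 -4.22
vertex -0.648 -3.076 -3.063
endloop
endfacet
facet normal 0.978 -0.173 -0.116
outer loop
vertex -0.648 -3.076 -3.063
vertex -0.837 -3.367 -4.22
vertex -0.63 -2.632 -3.574
endloop
endfacet
facet normal 0.207 0.735 0.646
outer loop
vertex -0.648 -3.076 -3.063
vertex -0.63 -2.632 -3.574
vertex -1.327 -2.732 -3.237
endloop
endfacet

endsolid


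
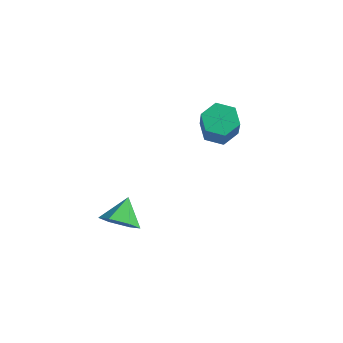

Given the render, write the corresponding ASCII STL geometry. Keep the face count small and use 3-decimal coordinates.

solid 
facet normal 0.193 -0.809 -0.555
outer loop
vertex -2.932 -2.613 1.307
vertex -3.616 -2.402 0.762
vertex -2.79 -2.088 0.591
endloop
endfacet
facet normal 0.729 0.475 0.493
outer loop
vertex -2.932 -2.613 1.307
vertex -2.79 -2.088 0.591
vertex -3.864 -1.358 1.478
endloop
endfacet
facet normal 0.193 -0.809 -0.555
outer loop
vertex -2.79 -2.088 0.591
vertex -3.616 -2.402 0.762
vertex -3.474 -1.876 0.045
endloop
endfacet
facet normal 0.432 0.879 -0.200
outer loop
vertex -2.79 -2.088 0.591
vertex -3.474 -1.876 0.045
vertex -3.864 -1.358 1.478
endloop
endfacet
facet normal 0.193 -0.809 -0.555
outer loop
vertex -3.474 -1.876 0.045
vertex -3.616 -2.402 0.762
vertex -4.3 -2.19 0.216
endloop
endfacet
facet normal -0.397 0.823 -0.406
outer loop
vertex -3.474 -1.876 0.045
vertex -4.3 -2.19 0.216
vertex -3.864 -1.358 1.478
endloop
endfacet
facet normal 0.193 -0.809 -0.555
outer loop
vertex -4.3 -2.19 0.216
vertex -3.616 -2.402 0.762
vertex -4.442 -2.716 0.933
endloop
endfacet
facet normal -0.928 0.362 0.082
outer loop
vertex -4.3 -2.19 0.216
vertex -4.442 -2.716 0.933
vertex -3.864 -1.358 1.478
endloop
endfacet
facet normal 0.192 -0.809 -0.556
outer loop
vertex -4.442 -2.716 0.933
vertex -3.616 -2.402 0.762
vertex -3.758 -2.928 1.478
endloop
endfacet
facet normal -0.631 -0.043 0.775
outer loop
vertex -4.442 -2.716 0.933
vertex -3.758 -2.928 1.478
vertex -3.864 -1.358 1.478
endloop
endfacet
facet normal 0.193 -0.809 -0.556
outer loop
vertex -3.758 -2.928 1.478
vertex -3.616 -2.402 0.762
vertex -2.932 -2.613 1.307
endloop
endfacet
facet normal 0.198 0.013 0.980
outer loop
vertex -3.758 -2.928 1.478
vertex -2.932 -2.613 1.307
vertex -3.864 -1.358 1.478
endloop
endfacet
facet normal -0.280 0.400 -0.872
outer loop
vertex -1.804 2.767 2.709
vertex -2.355 3.27 3.117
vertex -1.558 3.534 2.982
endloop
endfacet
facet normal 0.915 -0.163 -0.368
outer loop
vertex -1.804 2.767 2.709
vertex -1.558 3.534 2.982
vertex -1.314 2.067 4.236
endloop
endfacet
facet normal 0.915 -0.163 -0.368
outer loop
vertex -1.314 2.067 4.236
vertex -1.558 3.534 2.982
vertex -1.068 2.833 4.509
endloop
endfacet
facet normal 0.279 -0.401 0.873
outer loop
vertex -1.314 2.067 4.236
vertex -1.068 2.833 4.509
vertex -1.865 2.57 4.643
endloop
endfacet
facet normal -0.280 0.399 -0.873
outer loop
vertex -1.558 3.534 2.982
vertex -2.355 3.27 3.117
vertex -2.109 4.037 3.389
endloop
endfacet
facet normal 0.708 0.700 0.094
outer loop
vertex -1.558 3.534 2.982
vertex -2.109 4.037 3.389
vertex -1.068 2.833 4.509
endloop
endfacet
facet normal 0.708 0.700 0.094
outer loop
vertex -1.068 2.833 4.509
vertex -2.109 4.037 3.389
vertex -1.619 3.336 4.916
endloop
endfacet
facet normal 0.279 -0.401 0.873
outer loop
vertex -1.068 2.833 4.509
vertex -1.619 3.336 4.916
vertex -1.865 2.57 4.643
endloop
endfacet
facet normal -0.280 0.399 -0.873
outer loop
vertex -2.109 4.037 3.389
vertex -2.355 3.27 3.117
vertex -2.906 3.773 3.524
endloop
endfacet
facet normal -0.207 0.862 0.462
outer loop
vertex -2.109 4.037 3.389
vertex -2.906 3.773 3.524
vertex -1.619 3.336 4.916
endloop
endfacet
facet normal -0.206 0.863 0.462
outer loop
vertex -1.619 3.336 4.916
vertex -2.906 3.773 3.524
vertex -2.416 3.073 5.051
endloop
endfacet
facet normal 0.280 -0.401 0.872
outer loop
vertex -1.619 3.336 4.916
vertex -2.416 3.073 5.051
vertex -1.865 2.57 4.643
endloop
endfacet
facet normal -0.279 0.401 -0.873
outer loop
vertex -2.906 3.773 3.524
vertex -2.355 3.27 3.117
vertex -3.152 3.007 3.251
endloop
endfacet
facet normal -0.915 0.163 0.368
outer loop
vertex -2.906 3.773 3.524
vertex -3.152 3.007 3.251
vertex -2.416 3.073 5.051
endloop
endfacet
facet normal -0.915 0.162 0.368
outer loop
vertex -2.416 3.073 5.051
vertex -3.152 3.007 3.251
vertex -2.662 2.306 4.778
endloop
endfacet
facet normal 0.280 -0.400 0.872
outer loop
vertex -2.416 3.073 5.051
vertex -2.662 2.306 4.778
vertex -1.865 2.57 4.643
endloop
endfacet
facet normal -0.279 0.401 -0.873
outer loop
vertex -3.152 3.007 3.251
vertex -2.355 3.27 3.117
vertex -2.601 2.504 2.844
endloop
endfacet
facet normal -0.708 -0.700 -0.094
outer loop
vertex -3.152 3.007 3.251
vertex -2.601 2.504 2.844
vertex -2.662 2.306 4.778
endloop
endfacet
facet normal -0.708 -0.700 -0.094
outer loop
vertex -2.662 2.306 4.778
vertex -2.601 2.504 2.844
vertex -2.111 1.803 4.371
endloop
endfacet
facet normal 0.280 -0.399 0.873
outer loop
vertex -2.662 2.306 4.778
vertex -2.111 1.803 4.371
vertex -1.865 2.57 4.643
endloop
endfacet
facet normal -0.280 0.401 -0.872
outer loop
vertex -2.601 2.504 2.844
vertex -2.355 3.27 3.117
vertex -1.804 2.767 2.709
endloop
endfacet
facet normal 0.206 -0.862 -0.462
outer loop
vertex -2.601 2.504 2.844
vertex -1.804 2.767 2.709
vertex -2.111 1.803 4.371
endloop
endfacet
facet normal 0.207 -0.862 -0.462
outer loop
vertex -2.111 1.803 4.371
vertex -1.804 2.767 2.709
vertex -1.314 2.067 4.236
endloop
endfacet
facet normal 0.280 -0.399 0.873
outer loop
vertex -2.111 1.803 4.371
vertex -1.314 2.067 4.236
vertex -1.865 2.57 4.643
endloop
endfacet

endsolid


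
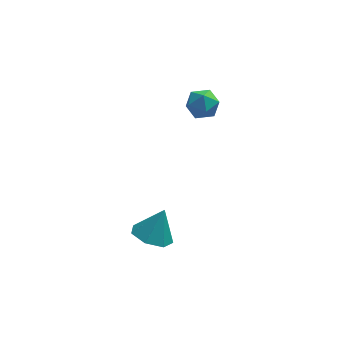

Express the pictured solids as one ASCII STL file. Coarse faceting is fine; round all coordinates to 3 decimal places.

solid 
facet normal -0.368 -0.299 -0.881
outer loop
vertex -2.504 -2.256 -4.346
vertex -3.157 -2.834 -3.877
vertex -3.257 -1.889 -4.156
endloop
endfacet
facet normal 0.452 0.889 0.072
outer loop
vertex -2.504 -2.256 -4.346
vertex -3.257 -1.889 -4.156
vertex -2.583 -2.366 -2.503
endloop
endfacet
facet normal -0.367 -0.299 -0.881
outer loop
vertex -3.257 -1.889 -4.156
vertex -3.157 -2.834 -3.877
vertex -3.935 -2.234 -3.756
endloop
endfacet
facet normal -0.246 0.900 0.360
outer loop
vertex -3.257 -1.889 -4.156
vertex -3.935 -2.234 -3.756
vertex -2.583 -2.366 -2.503
endloop
endfacet
facet normal -0.368 -0.299 -0.880
outer loop
vertex -3.935 -2.234 -3.756
vertex -3.157 -2.834 -3.877
vertex -4.027 -3.03 -3.447
endloop
endfacet
facet normal -0.620 0.345 0.705
outer loop
vertex -3.935 -2.234 -3.756
vertex -4.027 -3.03 -3.447
vertex -2.583 -2.366 -2.503
endloop
endfacet
facet normal -0.367 -0.300 -0.880
outer loop
vertex -4.027 -3.03 -3.447
vertex -3.157 -2.834 -3.877
vertex -3.464 -3.678 -3.461
endloop
endfacet
facet normal -0.390 -0.357 0.848
outer loop
vertex -4.027 -3.03 -3.447
vertex -3.464 -3.678 -3.461
vertex -2.583 -2.366 -2.503
endloop
endfacet
facet normal -0.367 -0.300 -0.880
outer loop
vertex -3.464 -3.678 -3.461
vertex -3.157 -2.834 -3.877
vertex -2.669 -3.691 -3.788
endloop
endfacet
facet normal 0.270 -0.679 0.682
outer loop
vertex -3.464 -3.678 -3.461
vertex -2.669 -3.691 -3.788
vertex -2.583 -2.366 -2.503
endloop
endfacet
facet normal -0.367 -0.300 -0.880
outer loop
vertex -2.669 -3.691 -3.788
vertex -3.157 -2.834 -3.877
vertex -2.242 -3.058 -4.182
endloop
endfacet
facet normal 0.865 -0.377 0.331
outer loop
vertex -2.669 -3.691 -3.788
vertex -2.242 -3.058 -4.182
vertex -2.583 -2.366 -2.503
endloop
endfacet
facet normal -0.367 -0.300 -0.881
outer loop
vertex -2.242 -3.058 -4.182
vertex -3.157 -2.834 -3.877
vertex -2.504 -2.256 -4.346
endloop
endfacet
facet normal 0.945 0.321 0.060
outer loop
vertex -2.242 -3.058 -4.182
vertex -2.504 -2.256 -4.346
vertex -2.583 -2.366 -2.503
endloop
endfacet
facet normal -0.064 0.417 0.907
outer loop
vertex -1.233 3.279 0.336
vertex -0.703 2.675 0.651
vertex -0.38 3.41 0.336
endloop
endfacet
facet normal -0.139 0.908 0.395
outer loop
vertex -1.233 3.279 0.336
vertex -0.38 3.41 0.336
vertex -0.851 3.636 -0.35
endloop
endfacet
facet normal -0.695 0.719 -0.013
outer loop
vertex -1.233 3.279 0.336
vertex -0.851 3.636 -0.35
vertex -1.465 3.04 -0.459
endloop
endfacet
facet normal -0.963 0.110 0.248
outer loop
vertex -1.233 3.279 0.336
vertex -1.465 3.04 -0.459
vertex -1.374 2.447 0.159
endloop
endfacet
facet normal -0.573 -0.077 0.816
outer loop
vertex -1.233 3.279 0.336
vertex -1.374 2.447 0.159
vertex -0.703 2.675 0.651
endloop
endfacet
facet normal 0.446 0.895 -0.012
outer loop
vertex -0.851 3.636 -0.35
vertex -0.38 3.41 0.336
vertex -0.086 3.253 -0.459
endloop
endfacet
facet normal 0.569 0.100 0.816
outer loop
vertex -0.38 3.41 0.336
vertex -0.703 2.675 0.651
vertex 0.005 2.66 0.159
endloop
endfacet
facet normal -0.254 -0.698 0.670
outer loop
vertex -0.703 2.675 0.651
vertex -1.374 2.447 0.159
vertex -0.609 2.064 0.05
endloop
endfacet
facet normal -0.884 -0.395 -0.249
outer loop
vertex -1.374 2.447 0.159
vertex -1.465 3.04 -0.459
vertex -1.08 2.29 -0.636
endloop
endfacet
facet normal -0.453 0.589 -0.669
outer loop
vertex -1.465 3.04 -0.459
vertex -0.851 3.636 -0.35
vertex -0.757 3.025 -0.951
endloop
endfacet
facet normal 0.963 -0.110 -0.248
outer loop
vertex -0.227 2.421 -0.636
vertex -0.086 3.253 -0.459
vertex 0.005 2.66 0.159
endloop
endfacet
facet normal 0.695 -0.719 0.013
outer loop
vertex -0.227 2.421 -0.636
vertex 0.005 2.66 0.159
vertex -0.609 2.064 0.05
endloop
endfacet
facet normal 0.139 -0.908 -0.395
outer loop
vertex -0.227 2.421 -0.636
vertex -0.609 2.064 0.05
vertex -1.08 2.29 -0.636
endloop
endfacet
facet normal 0.064 -0.417 -0.907
outer loop
vertex -0.227 2.421 -0.636
vertex -1.08 2.29 -0.636
vertex -0.757 3.025 -0.951
endloop
endfacet
facet normal 0.573 0.077 -0.816
outer loop
vertex -0.227 2.421 -0.636
vertex -0.757 3.025 -0.951
vertex -0.086 3.253 -0.459
endloop
endfacet
facet normal 0.884 0.395 0.249
outer loop
vertex 0.005 2.66 0.159
vertex -0.086 3.253 -0.459
vertex -0.38 3.41 0.336
endloop
endfacet
facet normal 0.453 -0.589 0.669
outer loop
vertex -0.609 2.064 0.05
vertex 0.005 2.66 0.159
vertex -0.703 2.675 0.651
endloop
endfacet
facet normal -0.446 -0.895 0.012
outer loop
vertex -1.08 2.29 -0.636
vertex -0.609 2.064 0.05
vertex -1.374 2.447 0.159
endloop
endfacet
facet normal -0.569 -0.100 -0.816
outer loop
vertex -0.757 3.025 -0.951
vertex -1.08 2.29 -0.636
vertex -1.465 3.04 -0.459
endloop
endfacet
facet normal 0.254 0.698 -0.670
outer loop
vertex -0.086 3.253 -0.459
vertex -0.757 3.025 -0.951
vertex -0.851 3.636 -0.35
endloop
endfacet

endsolid


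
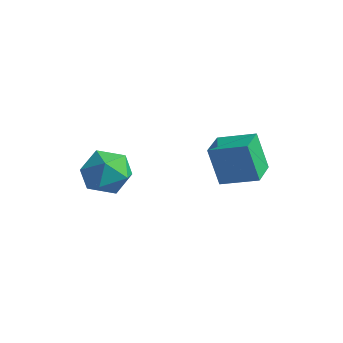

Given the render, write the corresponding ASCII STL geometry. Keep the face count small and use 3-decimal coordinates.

solid 
facet normal -0.832 -0.463 -0.305
outer loop
vertex 3.039 2.298 -2.97
vertex 2.55 3.254 -3.088
vertex 3.481 2.363 -4.276
endloop
endfacet
facet normal 0.452 -0.885 0.109
outer loop
vertex 4.53 2.946 -3.892
vertex 3.039 2.298 -2.97
vertex 3.481 2.363 -4.276
endloop
endfacet
facet normal -0.832 -0.463 -0.305
outer loop
vertex 3.481 2.363 -4.276
vertex 2.55 3.254 -3.088
vertex 2.993 3.319 -4.394
endloop
endfacet
facet normal 0.320 0.047 -0.946
outer loop
vertex 2.993 3.319 -4.394
vertex 4.53 2.946 -3.892
vertex 3.481 2.363 -4.276
endloop
endfacet
facet normal -0.320 -0.047 0.946
outer loop
vertex 3.039 2.298 -2.97
vertex 3.599 3.837 -2.704
vertex 2.55 3.254 -3.088
endloop
endfacet
facet normal 0.452 -0.885 0.109
outer loop
vertex 4.087 2.881 -2.586
vertex 3.039 2.298 -2.97
vertex 4.53 2.946 -3.892
endloop
endfacet
facet normal -0.321 -0.047 0.946
outer loop
vertex 4.087 2.881 -2.586
vertex 3.599 3.837 -2.704
vertex 3.039 2.298 -2.97
endloop
endfacet
facet normal -0.452 0.885 -0.109
outer loop
vertex 2.55 3.254 -3.088
vertex 3.599 3.837 -2.704
vertex 2.993 3.319 -4.394
endloop
endfacet
facet normal 0.320 0.047 -0.946
outer loop
vertex 4.041 3.902 -4.01
vertex 4.53 2.946 -3.892
vertex 2.993 3.319 -4.394
endloop
endfacet
facet normal -0.452 0.885 -0.109
outer loop
vertex 2.993 3.319 -4.394
vertex 3.599 3.837 -2.704
vertex 4.041 3.902 -4.01
endloop
endfacet
facet normal 0.832 0.463 0.305
outer loop
vertex 4.041 3.902 -4.01
vertex 4.087 2.881 -2.586
vertex 4.53 2.946 -3.892
endloop
endfacet
facet normal 0.833 0.463 0.305
outer loop
vertex 3.599 3.837 -2.704
vertex 4.087 2.881 -2.586
vertex 4.041 3.902 -4.01
endloop
endfacet
facet normal 0.062 0.123 0.990
outer loop
vertex 1.737 0.226 -2.796
vertex 1.009 -0.244 -2.692
vertex 1.787 -0.639 -2.692
endloop
endfacet
facet normal 0.711 0.124 0.692
outer loop
vertex 1.737 0.226 -2.796
vertex 1.787 -0.639 -2.692
vertex 2.292 -0.24 -3.282
endloop
endfacet
facet normal 0.730 0.650 0.210
outer loop
vertex 1.737 0.226 -2.796
vertex 2.292 -0.24 -3.282
vertex 1.826 0.401 -3.647
endloop
endfacet
facet normal 0.094 0.973 0.210
outer loop
vertex 1.737 0.226 -2.796
vertex 1.826 0.401 -3.647
vertex 1.033 0.399 -3.282
endloop
endfacet
facet normal -0.319 0.647 0.692
outer loop
vertex 1.737 0.226 -2.796
vertex 1.033 0.399 -3.282
vertex 1.009 -0.244 -2.692
endloop
endfacet
facet normal 0.797 -0.494 0.348
outer loop
vertex 2.292 -0.24 -3.282
vertex 1.787 -0.639 -2.692
vertex 1.907 -0.999 -3.478
endloop
endfacet
facet normal -0.252 -0.497 0.830
outer loop
vertex 1.787 -0.639 -2.692
vertex 1.009 -0.244 -2.692
vertex 1.114 -1.001 -3.113
endloop
endfacet
facet normal -0.869 0.351 0.347
outer loop
vertex 1.009 -0.244 -2.692
vertex 1.033 0.399 -3.282
vertex 0.648 -0.36 -3.478
endloop
endfacet
facet normal -0.202 0.878 -0.433
outer loop
vertex 1.033 0.399 -3.282
vertex 1.826 0.401 -3.647
vertex 1.153 0.039 -4.068
endloop
endfacet
facet normal 0.828 0.356 -0.433
outer loop
vertex 1.826 0.401 -3.647
vertex 2.292 -0.24 -3.282
vertex 1.931 -0.356 -4.068
endloop
endfacet
facet normal -0.094 -0.973 -0.210
outer loop
vertex 1.203 -0.826 -3.964
vertex 1.907 -0.999 -3.478
vertex 1.114 -1.001 -3.113
endloop
endfacet
facet normal -0.730 -0.650 -0.210
outer loop
vertex 1.203 -0.826 -3.964
vertex 1.114 -1.001 -3.113
vertex 0.648 -0.36 -3.478
endloop
endfacet
facet normal -0.711 -0.124 -0.692
outer loop
vertex 1.203 -0.826 -3.964
vertex 0.648 -0.36 -3.478
vertex 1.153 0.039 -4.068
endloop
endfacet
facet normal -0.062 -0.123 -0.990
outer loop
vertex 1.203 -0.826 -3.964
vertex 1.153 0.039 -4.068
vertex 1.931 -0.356 -4.068
endloop
endfacet
facet normal 0.319 -0.647 -0.692
outer loop
vertex 1.203 -0.826 -3.964
vertex 1.931 -0.356 -4.068
vertex 1.907 -0.999 -3.478
endloop
endfacet
facet normal 0.202 -0.878 0.433
outer loop
vertex 1.114 -1.001 -3.113
vertex 1.907 -0.999 -3.478
vertex 1.787 -0.639 -2.692
endloop
endfacet
facet normal -0.828 -0.356 0.433
outer loop
vertex 0.648 -0.36 -3.478
vertex 1.114 -1.001 -3.113
vertex 1.009 -0.244 -2.692
endloop
endfacet
facet normal -0.797 0.494 -0.348
outer loop
vertex 1.153 0.039 -4.068
vertex 0.648 -0.36 -3.478
vertex 1.033 0.399 -3.282
endloop
endfacet
facet normal 0.252 0.497 -0.830
outer loop
vertex 1.931 -0.356 -4.068
vertex 1.153 0.039 -4.068
vertex 1.826 0.401 -3.647
endloop
endfacet
facet normal 0.869 -0.351 -0.347
outer loop
vertex 1.907 -0.999 -3.478
vertex 1.931 -0.356 -4.068
vertex 2.292 -0.24 -3.282
endloop
endfacet

endsolid


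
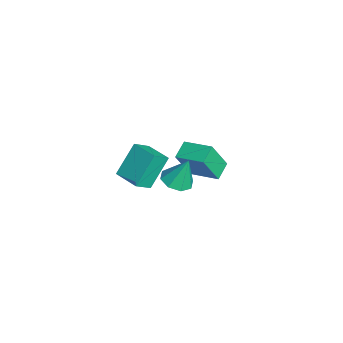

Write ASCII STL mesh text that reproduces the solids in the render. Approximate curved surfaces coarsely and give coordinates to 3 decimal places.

solid 
facet normal -0.377 0.491 0.785
outer loop
vertex -3.384 0.027 -2.764
vertex -2.252 0.833 -2.725
vertex -3.883 0.761 -3.463
endloop
endfacet
facet normal -0.814 -0.580 -0.027
outer loop
vertex -3.168 -0.173 -4.955
vertex -3.384 0.027 -2.764
vertex -3.883 0.761 -3.463
endloop
endfacet
facet normal -0.377 0.491 0.785
outer loop
vertex -3.883 0.761 -3.463
vertex -2.252 0.833 -2.725
vertex -2.751 1.567 -3.424
endloop
endfacet
facet normal -0.442 0.650 -0.618
outer loop
vertex -2.751 1.567 -3.424
vertex -3.168 -0.173 -4.955
vertex -3.883 0.761 -3.463
endloop
endfacet
facet normal 0.442 -0.650 0.618
outer loop
vertex -3.384 0.027 -2.764
vertex -1.537 -0.101 -4.217
vertex -2.252 0.833 -2.725
endloop
endfacet
facet normal -0.814 -0.580 -0.027
outer loop
vertex -2.669 -0.907 -4.256
vertex -3.384 0.027 -2.764
vertex -3.168 -0.173 -4.955
endloop
endfacet
facet normal 0.442 -0.650 0.618
outer loop
vertex -2.669 -0.907 -4.256
vertex -1.537 -0.101 -4.217
vertex -3.384 0.027 -2.764
endloop
endfacet
facet normal 0.814 0.580 0.027
outer loop
vertex -2.252 0.833 -2.725
vertex -1.537 -0.101 -4.217
vertex -2.751 1.567 -3.424
endloop
endfacet
facet normal -0.442 0.650 -0.618
outer loop
vertex -2.036 0.633 -4.916
vertex -3.168 -0.173 -4.955
vertex -2.751 1.567 -3.424
endloop
endfacet
facet normal 0.814 0.580 0.027
outer loop
vertex -2.751 1.567 -3.424
vertex -1.537 -0.101 -4.217
vertex -2.036 0.633 -4.916
endloop
endfacet
facet normal 0.377 -0.491 -0.785
outer loop
vertex -2.036 0.633 -4.916
vertex -2.669 -0.907 -4.256
vertex -3.168 -0.173 -4.955
endloop
endfacet
facet normal 0.377 -0.491 -0.785
outer loop
vertex -1.537 -0.101 -4.217
vertex -2.669 -0.907 -4.256
vertex -2.036 0.633 -4.916
endloop
endfacet
facet normal -0.613 -0.757 -0.228
outer loop
vertex -1.141 1.676 -1.888
vertex -1.904 2.178 -1.504
vertex -1.466 2.432 -3.522
endloop
endfacet
facet normal 0.770 -0.506 -0.388
outer loop
vertex -0.536 3.582 -3.176
vertex -1.141 1.676 -1.888
vertex -1.466 2.432 -3.522
endloop
endfacet
facet normal -0.612 -0.757 -0.228
outer loop
vertex -1.466 2.432 -3.522
vertex -1.904 2.178 -1.504
vertex -2.229 2.933 -3.139
endloop
endfacet
facet normal -0.178 0.412 -0.893
outer loop
vertex -2.229 2.933 -3.139
vertex -0.536 3.582 -3.176
vertex -1.466 2.432 -3.522
endloop
endfacet
facet normal 0.178 -0.413 0.893
outer loop
vertex -1.141 1.676 -1.888
vertex -0.974 3.328 -1.158
vertex -1.904 2.178 -1.504
endloop
endfacet
facet normal 0.771 -0.506 -0.387
outer loop
vertex -0.211 2.827 -1.541
vertex -1.141 1.676 -1.888
vertex -0.536 3.582 -3.176
endloop
endfacet
facet normal 0.177 -0.413 0.893
outer loop
vertex -0.211 2.827 -1.541
vertex -0.974 3.328 -1.158
vertex -1.141 1.676 -1.888
endloop
endfacet
facet normal -0.770 0.507 0.387
outer loop
vertex -1.904 2.178 -1.504
vertex -0.974 3.328 -1.158
vertex -2.229 2.933 -3.139
endloop
endfacet
facet normal -0.178 0.413 -0.893
outer loop
vertex -1.299 4.084 -2.792
vertex -0.536 3.582 -3.176
vertex -2.229 2.933 -3.139
endloop
endfacet
facet normal -0.771 0.506 0.387
outer loop
vertex -2.229 2.933 -3.139
vertex -0.974 3.328 -1.158
vertex -1.299 4.084 -2.792
endloop
endfacet
facet normal 0.613 0.757 0.228
outer loop
vertex -1.299 4.084 -2.792
vertex -0.211 2.827 -1.541
vertex -0.536 3.582 -3.176
endloop
endfacet
facet normal 0.612 0.757 0.229
outer loop
vertex -0.974 3.328 -1.158
vertex -0.211 2.827 -1.541
vertex -1.299 4.084 -2.792
endloop
endfacet
facet normal -0.066 -0.345 -0.936
outer loop
vertex 3.632 1.335 0.166
vertex 2.872 1.246 0.252
vertex 3.329 1.816 0.01
endloop
endfacet
facet normal 0.798 0.568 0.200
outer loop
vertex 3.632 1.335 0.166
vertex 3.329 1.816 0.01
vertex 2.968 1.754 1.628
endloop
endfacet
facet normal -0.065 -0.346 -0.936
outer loop
vertex 3.329 1.816 0.01
vertex 2.872 1.246 0.252
vertex 2.759 1.963 -0.005
endloop
endfacet
facet normal 0.246 0.965 0.092
outer loop
vertex 3.329 1.816 0.01
vertex 2.759 1.963 -0.005
vertex 2.968 1.754 1.628
endloop
endfacet
facet normal -0.066 -0.346 -0.936
outer loop
vertex 2.759 1.963 -0.005
vertex 2.872 1.246 0.252
vertex 2.255 1.691 0.131
endloop
endfacet
facet normal -0.432 0.886 0.169
outer loop
vertex 2.759 1.963 -0.005
vertex 2.255 1.691 0.131
vertex 2.968 1.754 1.628
endloop
endfacet
facet normal -0.066 -0.346 -0.936
outer loop
vertex 2.255 1.691 0.131
vertex 2.872 1.246 0.252
vertex 2.112 1.158 0.338
endloop
endfacet
facet normal -0.843 0.376 0.386
outer loop
vertex 2.255 1.691 0.131
vertex 2.112 1.158 0.338
vertex 2.968 1.754 1.628
endloop
endfacet
facet normal -0.066 -0.344 -0.936
outer loop
vertex 2.112 1.158 0.338
vertex 2.872 1.246 0.252
vertex 2.414 0.676 0.494
endloop
endfacet
facet normal -0.742 -0.266 0.615
outer loop
vertex 2.112 1.158 0.338
vertex 2.414 0.676 0.494
vertex 2.968 1.754 1.628
endloop
endfacet
facet normal -0.065 -0.346 -0.936
outer loop
vertex 2.414 0.676 0.494
vertex 2.872 1.246 0.252
vertex 2.984 0.529 0.509
endloop
endfacet
facet normal -0.190 -0.663 0.724
outer loop
vertex 2.414 0.676 0.494
vertex 2.984 0.529 0.509
vertex 2.968 1.754 1.628
endloop
endfacet
facet normal -0.065 -0.346 -0.936
outer loop
vertex 2.984 0.529 0.509
vertex 2.872 1.246 0.252
vertex 3.489 0.802 0.373
endloop
endfacet
facet normal 0.490 -0.584 0.647
outer loop
vertex 2.984 0.529 0.509
vertex 3.489 0.802 0.373
vertex 2.968 1.754 1.628
endloop
endfacet
facet normal -0.065 -0.346 -0.936
outer loop
vertex 3.489 0.802 0.373
vertex 2.872 1.246 0.252
vertex 3.632 1.335 0.166
endloop
endfacet
facet normal 0.900 -0.074 0.430
outer loop
vertex 3.489 0.802 0.373
vertex 3.632 1.335 0.166
vertex 2.968 1.754 1.628
endloop
endfacet

endsolid


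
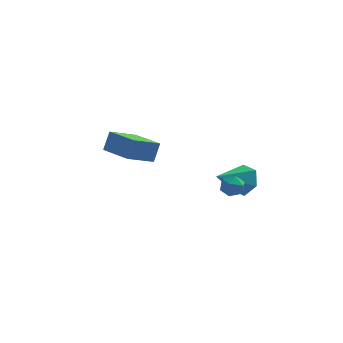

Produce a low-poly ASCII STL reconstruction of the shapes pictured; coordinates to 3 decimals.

solid 
facet normal -0.625 -0.708 0.328
outer loop
vertex -2.515 0.43 0.339
vertex -4.167 1.867 0.291
vertex -2.759 0.112 -0.814
endloop
endfacet
facet normal 0.754 -0.656 0.021
outer loop
vertex -1.733 1.273 -1.351
vertex -2.515 0.43 0.339
vertex -2.759 0.112 -0.814
endloop
endfacet
facet normal -0.625 -0.708 0.328
outer loop
vertex -2.759 0.112 -0.814
vertex -4.167 1.867 0.291
vertex -4.411 1.549 -0.861
endloop
endfacet
facet normal -0.200 -0.260 -0.945
outer loop
vertex -4.411 1.549 -0.861
vertex -1.733 1.273 -1.351
vertex -2.759 0.112 -0.814
endloop
endfacet
facet normal 0.199 0.261 0.945
outer loop
vertex -2.515 0.43 0.339
vertex -3.141 3.028 -0.246
vertex -4.167 1.867 0.291
endloop
endfacet
facet normal 0.754 -0.656 0.021
outer loop
vertex -1.489 1.591 -0.199
vertex -2.515 0.43 0.339
vertex -1.733 1.273 -1.351
endloop
endfacet
facet normal 0.200 0.261 0.944
outer loop
vertex -1.489 1.591 -0.199
vertex -3.141 3.028 -0.246
vertex -2.515 0.43 0.339
endloop
endfacet
facet normal -0.754 0.656 -0.021
outer loop
vertex -4.167 1.867 0.291
vertex -3.141 3.028 -0.246
vertex -4.411 1.549 -0.861
endloop
endfacet
facet normal -0.200 -0.261 -0.944
outer loop
vertex -3.385 2.71 -1.399
vertex -1.733 1.273 -1.351
vertex -4.411 1.549 -0.861
endloop
endfacet
facet normal -0.754 0.656 -0.021
outer loop
vertex -4.411 1.549 -0.861
vertex -3.141 3.028 -0.246
vertex -3.385 2.71 -1.399
endloop
endfacet
facet normal 0.625 0.708 -0.328
outer loop
vertex -3.385 2.71 -1.399
vertex -1.489 1.591 -0.199
vertex -1.733 1.273 -1.351
endloop
endfacet
facet normal 0.625 0.708 -0.328
outer loop
vertex -3.141 3.028 -0.246
vertex -1.489 1.591 -0.199
vertex -3.385 2.71 -1.399
endloop
endfacet
facet normal -0.997 -0.063 0.050
outer loop
vertex 2.435 -1.804 -1.479
vertex 2.481 -2.494 -1.427
vertex 2.485 -2.102 -0.855
endloop
endfacet
facet normal -0.766 0.554 0.326
outer loop
vertex 2.435 -1.804 -1.479
vertex 2.485 -2.102 -0.855
vertex 2.844 -1.524 -0.993
endloop
endfacet
facet normal -0.401 0.898 -0.180
outer loop
vertex 2.435 -1.804 -1.479
vertex 2.844 -1.524 -0.993
vertex 3.061 -1.559 -1.651
endloop
endfacet
facet normal -0.405 0.495 -0.769
outer loop
vertex 2.435 -1.804 -1.479
vertex 3.061 -1.559 -1.651
vertex 2.837 -2.158 -1.919
endloop
endfacet
facet normal -0.773 -0.099 -0.627
outer loop
vertex 2.435 -1.804 -1.479
vertex 2.837 -2.158 -1.919
vertex 2.481 -2.494 -1.427
endloop
endfacet
facet normal -0.316 0.402 0.860
outer loop
vertex 2.844 -1.524 -0.993
vertex 2.485 -2.102 -0.855
vertex 3.143 -2.042 -0.641
endloop
endfacet
facet normal -0.689 -0.596 0.413
outer loop
vertex 2.485 -2.102 -0.855
vertex 2.481 -2.494 -1.427
vertex 2.919 -2.641 -0.909
endloop
endfacet
facet normal -0.327 -0.653 -0.683
outer loop
vertex 2.481 -2.494 -1.427
vertex 2.837 -2.158 -1.919
vertex 3.136 -2.676 -1.567
endloop
endfacet
facet normal 0.269 0.308 -0.913
outer loop
vertex 2.837 -2.158 -1.919
vertex 3.061 -1.559 -1.651
vertex 3.495 -2.098 -1.705
endloop
endfacet
facet normal 0.275 0.961 0.040
outer loop
vertex 3.061 -1.559 -1.651
vertex 2.844 -1.524 -0.993
vertex 3.499 -1.706 -1.133
endloop
endfacet
facet normal 0.405 -0.495 0.769
outer loop
vertex 3.545 -2.396 -1.081
vertex 3.143 -2.042 -0.641
vertex 2.919 -2.641 -0.909
endloop
endfacet
facet normal 0.401 -0.898 0.180
outer loop
vertex 3.545 -2.396 -1.081
vertex 2.919 -2.641 -0.909
vertex 3.136 -2.676 -1.567
endloop
endfacet
facet normal 0.766 -0.554 -0.326
outer loop
vertex 3.545 -2.396 -1.081
vertex 3.136 -2.676 -1.567
vertex 3.495 -2.098 -1.705
endloop
endfacet
facet normal 0.997 0.063 -0.050
outer loop
vertex 3.545 -2.396 -1.081
vertex 3.495 -2.098 -1.705
vertex 3.499 -1.706 -1.133
endloop
endfacet
facet normal 0.773 0.099 0.627
outer loop
vertex 3.545 -2.396 -1.081
vertex 3.499 -1.706 -1.133
vertex 3.143 -2.042 -0.641
endloop
endfacet
facet normal -0.269 -0.308 0.913
outer loop
vertex 2.919 -2.641 -0.909
vertex 3.143 -2.042 -0.641
vertex 2.485 -2.102 -0.855
endloop
endfacet
facet normal -0.275 -0.961 -0.040
outer loop
vertex 3.136 -2.676 -1.567
vertex 2.919 -2.641 -0.909
vertex 2.481 -2.494 -1.427
endloop
endfacet
facet normal 0.316 -0.402 -0.860
outer loop
vertex 3.495 -2.098 -1.705
vertex 3.136 -2.676 -1.567
vertex 2.837 -2.158 -1.919
endloop
endfacet
facet normal 0.689 0.596 -0.413
outer loop
vertex 3.499 -1.706 -1.133
vertex 3.495 -2.098 -1.705
vertex 3.061 -1.559 -1.651
endloop
endfacet
facet normal 0.327 0.653 0.683
outer loop
vertex 3.143 -2.042 -0.641
vertex 3.499 -1.706 -1.133
vertex 2.844 -1.524 -0.993
endloop
endfacet
facet normal 0.579 0.732 -0.358
outer loop
vertex 3.636 0.279 -1.079
vertex 3.016 0.397 -1.841
vertex 2.879 0.913 -1.007
endloop
endfacet
facet normal 0.013 -0.098 0.995
outer loop
vertex 3.636 0.279 -1.079
vertex 2.879 0.913 -1.007
vertex 1.944 -0.957 -1.179
endloop
endfacet
facet normal 0.580 0.732 -0.358
outer loop
vertex 2.879 0.913 -1.007
vertex 3.016 0.397 -1.841
vertex 2.259 1.031 -1.77
endloop
endfacet
facet normal -0.717 0.301 0.629
outer loop
vertex 2.879 0.913 -1.007
vertex 2.259 1.031 -1.77
vertex 1.944 -0.957 -1.179
endloop
endfacet
facet normal 0.579 0.732 -0.358
outer loop
vertex 2.259 1.031 -1.77
vertex 3.016 0.397 -1.841
vertex 2.395 0.515 -2.604
endloop
endfacet
facet normal -0.973 0.090 -0.214
outer loop
vertex 2.259 1.031 -1.77
vertex 2.395 0.515 -2.604
vertex 1.944 -0.957 -1.179
endloop
endfacet
facet normal 0.579 0.733 -0.358
outer loop
vertex 2.395 0.515 -2.604
vertex 3.016 0.397 -1.841
vertex 3.153 -0.118 -2.675
endloop
endfacet
facet normal -0.499 -0.519 -0.694
outer loop
vertex 2.395 0.515 -2.604
vertex 3.153 -0.118 -2.675
vertex 1.944 -0.957 -1.179
endloop
endfacet
facet normal 0.579 0.733 -0.357
outer loop
vertex 3.153 -0.118 -2.675
vertex 3.016 0.397 -1.841
vertex 3.773 -0.236 -1.913
endloop
endfacet
facet normal 0.229 -0.916 -0.328
outer loop
vertex 3.153 -0.118 -2.675
vertex 3.773 -0.236 -1.913
vertex 1.944 -0.957 -1.179
endloop
endfacet
facet normal 0.579 0.733 -0.357
outer loop
vertex 3.773 -0.236 -1.913
vertex 3.016 0.397 -1.841
vertex 3.636 0.279 -1.079
endloop
endfacet
facet normal 0.485 -0.706 0.516
outer loop
vertex 3.773 -0.236 -1.913
vertex 3.636 0.279 -1.079
vertex 1.944 -0.957 -1.179
endloop
endfacet

endsolid


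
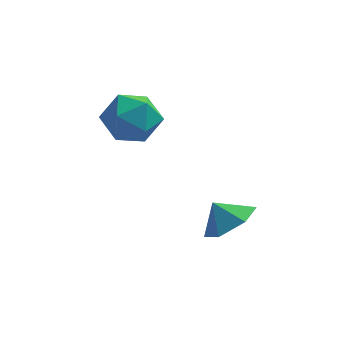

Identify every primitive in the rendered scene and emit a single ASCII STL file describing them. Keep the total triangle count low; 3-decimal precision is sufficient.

solid 
facet normal 0.615 -0.198 -0.763
outer loop
vertex 3.551 -1.236 0.883
vertex 2.724 -1.601 0.311
vertex 2.994 -0.567 0.261
endloop
endfacet
facet normal 0.025 0.692 0.722
outer loop
vertex 3.551 -1.236 0.883
vertex 2.994 -0.567 0.261
vertex 2.096 -1.399 1.089
endloop
endfacet
facet normal 0.615 -0.197 -0.763
outer loop
vertex 2.994 -0.567 0.261
vertex 2.724 -1.601 0.311
vertex 2.167 -0.931 -0.311
endloop
endfacet
facet normal -0.528 0.813 0.245
outer loop
vertex 2.994 -0.567 0.261
vertex 2.167 -0.931 -0.311
vertex 2.096 -1.399 1.089
endloop
endfacet
facet normal 0.615 -0.198 -0.764
outer loop
vertex 2.167 -0.931 -0.311
vertex 2.724 -1.601 0.311
vertex 1.896 -1.965 -0.261
endloop
endfacet
facet normal -0.966 0.255 0.036
outer loop
vertex 2.167 -0.931 -0.311
vertex 1.896 -1.965 -0.261
vertex 2.096 -1.399 1.089
endloop
endfacet
facet normal 0.614 -0.197 -0.764
outer loop
vertex 1.896 -1.965 -0.261
vertex 2.724 -1.601 0.311
vertex 2.453 -2.635 0.36
endloop
endfacet
facet normal -0.852 -0.426 0.305
outer loop
vertex 1.896 -1.965 -0.261
vertex 2.453 -2.635 0.36
vertex 2.096 -1.399 1.089
endloop
endfacet
facet normal 0.615 -0.197 -0.764
outer loop
vertex 2.453 -2.635 0.36
vertex 2.724 -1.601 0.311
vertex 3.281 -2.27 0.932
endloop
endfacet
facet normal -0.299 -0.547 0.782
outer loop
vertex 2.453 -2.635 0.36
vertex 3.281 -2.27 0.932
vertex 2.096 -1.399 1.089
endloop
endfacet
facet normal 0.615 -0.197 -0.764
outer loop
vertex 3.281 -2.27 0.932
vertex 2.724 -1.601 0.311
vertex 3.551 -1.236 0.883
endloop
endfacet
facet normal 0.139 0.011 0.990
outer loop
vertex 3.281 -2.27 0.932
vertex 3.551 -1.236 0.883
vertex 2.096 -1.399 1.089
endloop
endfacet
facet normal -0.278 0.797 0.536
outer loop
vertex -1.634 1.89 3.303
vertex -1.498 1.276 4.287
vertex -0.602 1.883 3.849
endloop
endfacet
facet normal 0.043 0.997 -0.069
outer loop
vertex -1.634 1.89 3.303
vertex -0.602 1.883 3.849
vertex -0.648 1.804 2.685
endloop
endfacet
facet normal -0.323 0.719 -0.615
outer loop
vertex -1.634 1.89 3.303
vertex -0.648 1.804 2.685
vertex -1.572 1.149 2.404
endloop
endfacet
facet normal -0.870 0.349 -0.348
outer loop
vertex -1.634 1.89 3.303
vertex -1.572 1.149 2.404
vertex -2.098 0.823 3.393
endloop
endfacet
facet normal -0.842 0.397 0.364
outer loop
vertex -1.634 1.89 3.303
vertex -2.098 0.823 3.393
vertex -1.498 1.276 4.287
endloop
endfacet
facet normal 0.698 0.712 -0.076
outer loop
vertex -0.648 1.804 2.685
vertex -0.602 1.883 3.849
vertex 0.098 1.137 3.287
endloop
endfacet
facet normal 0.178 0.389 0.904
outer loop
vertex -0.602 1.883 3.849
vertex -1.498 1.276 4.287
vertex -0.428 0.811 4.276
endloop
endfacet
facet normal -0.736 -0.259 0.625
outer loop
vertex -1.498 1.276 4.287
vertex -2.098 0.823 3.393
vertex -1.352 0.156 3.995
endloop
endfacet
facet normal -0.781 -0.336 -0.526
outer loop
vertex -2.098 0.823 3.393
vertex -1.572 1.149 2.404
vertex -1.398 0.077 2.831
endloop
endfacet
facet normal 0.105 0.264 -0.959
outer loop
vertex -1.572 1.149 2.404
vertex -0.648 1.804 2.685
vertex -0.502 0.684 2.393
endloop
endfacet
facet normal 0.870 -0.349 0.348
outer loop
vertex -0.366 0.07 3.377
vertex 0.098 1.137 3.287
vertex -0.428 0.811 4.276
endloop
endfacet
facet normal 0.323 -0.719 0.615
outer loop
vertex -0.366 0.07 3.377
vertex -0.428 0.811 4.276
vertex -1.352 0.156 3.995
endloop
endfacet
facet normal -0.043 -0.997 0.069
outer loop
vertex -0.366 0.07 3.377
vertex -1.352 0.156 3.995
vertex -1.398 0.077 2.831
endloop
endfacet
facet normal 0.278 -0.797 -0.536
outer loop
vertex -0.366 0.07 3.377
vertex -1.398 0.077 2.831
vertex -0.502 0.684 2.393
endloop
endfacet
facet normal 0.842 -0.397 -0.364
outer loop
vertex -0.366 0.07 3.377
vertex -0.502 0.684 2.393
vertex 0.098 1.137 3.287
endloop
endfacet
facet normal 0.781 0.336 0.526
outer loop
vertex -0.428 0.811 4.276
vertex 0.098 1.137 3.287
vertex -0.602 1.883 3.849
endloop
endfacet
facet normal -0.105 -0.264 0.959
outer loop
vertex -1.352 0.156 3.995
vertex -0.428 0.811 4.276
vertex -1.498 1.276 4.287
endloop
endfacet
facet normal -0.698 -0.712 0.076
outer loop
vertex -1.398 0.077 2.831
vertex -1.352 0.156 3.995
vertex -2.098 0.823 3.393
endloop
endfacet
facet normal -0.178 -0.389 -0.904
outer loop
vertex -0.502 0.684 2.393
vertex -1.398 0.077 2.831
vertex -1.572 1.149 2.404
endloop
endfacet
facet normal 0.736 0.259 -0.625
outer loop
vertex 0.098 1.137 3.287
vertex -0.502 0.684 2.393
vertex -0.648 1.804 2.685
endloop
endfacet

endsolid
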